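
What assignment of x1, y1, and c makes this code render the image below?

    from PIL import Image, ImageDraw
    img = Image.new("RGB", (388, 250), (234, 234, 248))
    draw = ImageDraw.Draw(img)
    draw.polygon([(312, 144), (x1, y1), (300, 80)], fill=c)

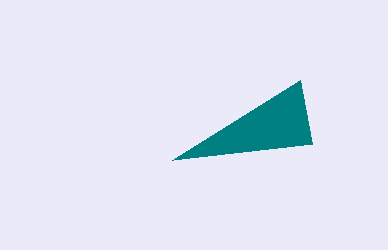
x1 = 172
y1 = 160
c = 'teal'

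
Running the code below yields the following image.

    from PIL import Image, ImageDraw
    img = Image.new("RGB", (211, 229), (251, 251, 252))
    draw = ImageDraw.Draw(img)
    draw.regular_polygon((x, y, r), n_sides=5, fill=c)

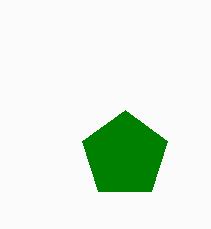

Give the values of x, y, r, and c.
x = 125; y = 155; r = 45; c = 'green'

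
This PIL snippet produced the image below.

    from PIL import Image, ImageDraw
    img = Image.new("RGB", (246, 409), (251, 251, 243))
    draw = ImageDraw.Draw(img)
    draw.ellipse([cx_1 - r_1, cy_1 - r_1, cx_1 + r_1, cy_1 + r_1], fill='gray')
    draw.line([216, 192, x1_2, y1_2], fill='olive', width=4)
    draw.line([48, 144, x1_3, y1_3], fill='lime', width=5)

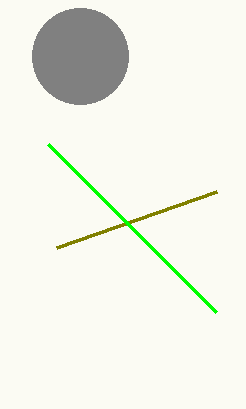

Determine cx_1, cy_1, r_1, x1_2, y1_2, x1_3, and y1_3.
cx_1 = 80, cy_1 = 56, r_1 = 48, x1_2 = 56, y1_2 = 248, x1_3 = 216, y1_3 = 312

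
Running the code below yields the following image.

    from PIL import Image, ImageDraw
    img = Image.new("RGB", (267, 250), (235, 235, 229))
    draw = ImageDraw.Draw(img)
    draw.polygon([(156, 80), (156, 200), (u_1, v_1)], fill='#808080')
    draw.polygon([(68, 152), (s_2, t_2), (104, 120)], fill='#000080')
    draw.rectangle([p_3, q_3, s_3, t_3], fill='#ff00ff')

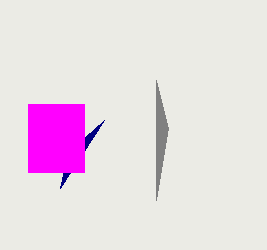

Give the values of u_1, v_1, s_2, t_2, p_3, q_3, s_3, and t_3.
u_1 = 168
v_1 = 128
s_2 = 60
t_2 = 188
p_3 = 28
q_3 = 104
s_3 = 84
t_3 = 172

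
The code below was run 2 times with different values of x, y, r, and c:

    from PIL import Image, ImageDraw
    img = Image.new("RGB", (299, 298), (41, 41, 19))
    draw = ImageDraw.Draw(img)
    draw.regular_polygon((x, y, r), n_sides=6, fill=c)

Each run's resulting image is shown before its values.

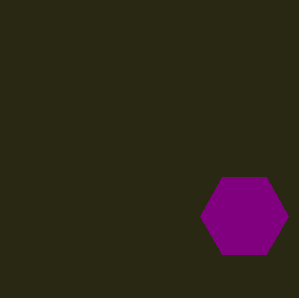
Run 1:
x = 244; y = 216; r = 44; c = 'purple'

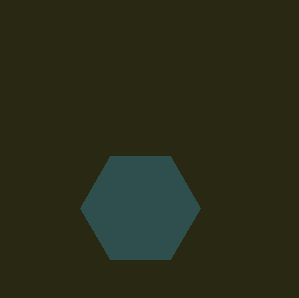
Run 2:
x = 140, y = 208, r = 60, c = 'darkslategray'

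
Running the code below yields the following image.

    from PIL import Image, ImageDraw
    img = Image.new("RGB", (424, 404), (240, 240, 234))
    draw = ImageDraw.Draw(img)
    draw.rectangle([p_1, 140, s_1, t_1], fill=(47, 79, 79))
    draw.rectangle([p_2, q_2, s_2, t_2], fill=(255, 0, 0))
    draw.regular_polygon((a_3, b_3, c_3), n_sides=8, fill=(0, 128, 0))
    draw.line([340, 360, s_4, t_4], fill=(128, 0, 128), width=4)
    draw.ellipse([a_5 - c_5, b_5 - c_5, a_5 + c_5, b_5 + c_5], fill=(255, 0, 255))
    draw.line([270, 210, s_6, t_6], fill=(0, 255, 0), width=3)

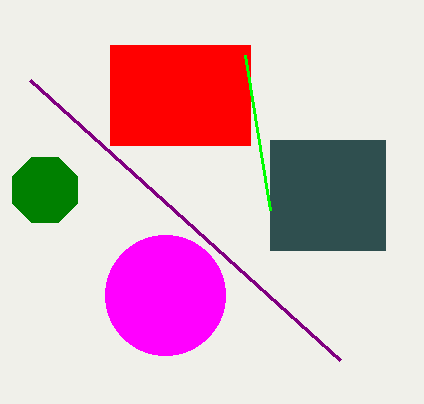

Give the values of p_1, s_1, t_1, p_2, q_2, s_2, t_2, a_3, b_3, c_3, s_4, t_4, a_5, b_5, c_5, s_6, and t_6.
p_1 = 270; s_1 = 385; t_1 = 250; p_2 = 110; q_2 = 45; s_2 = 250; t_2 = 145; a_3 = 45; b_3 = 190; c_3 = 35; s_4 = 30; t_4 = 80; a_5 = 165; b_5 = 295; c_5 = 60; s_6 = 245; t_6 = 55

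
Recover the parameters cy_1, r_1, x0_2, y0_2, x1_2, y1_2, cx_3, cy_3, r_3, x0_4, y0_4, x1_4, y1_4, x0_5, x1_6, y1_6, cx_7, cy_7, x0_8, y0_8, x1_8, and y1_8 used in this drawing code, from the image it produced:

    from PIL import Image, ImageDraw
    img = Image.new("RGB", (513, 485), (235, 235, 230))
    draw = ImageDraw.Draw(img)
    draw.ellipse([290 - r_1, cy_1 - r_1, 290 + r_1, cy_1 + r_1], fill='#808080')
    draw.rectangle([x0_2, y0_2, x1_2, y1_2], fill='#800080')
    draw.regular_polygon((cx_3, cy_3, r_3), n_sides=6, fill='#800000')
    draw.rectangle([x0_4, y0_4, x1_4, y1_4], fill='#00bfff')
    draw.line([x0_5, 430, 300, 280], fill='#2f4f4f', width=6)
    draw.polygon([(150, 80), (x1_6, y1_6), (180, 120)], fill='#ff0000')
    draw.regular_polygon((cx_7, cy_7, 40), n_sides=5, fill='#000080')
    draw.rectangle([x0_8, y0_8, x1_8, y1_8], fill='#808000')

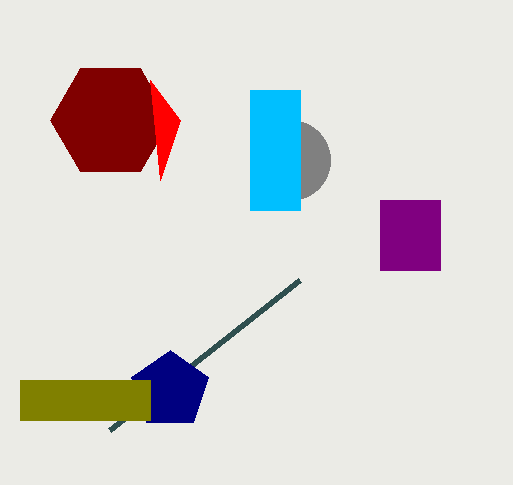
cy_1 = 160; r_1 = 40; x0_2 = 380; y0_2 = 200; x1_2 = 440; y1_2 = 270; cx_3 = 110; cy_3 = 120; r_3 = 60; x0_4 = 250; y0_4 = 90; x1_4 = 300; y1_4 = 210; x0_5 = 110; x1_6 = 160; y1_6 = 180; cx_7 = 170; cy_7 = 390; x0_8 = 20; y0_8 = 380; x1_8 = 150; y1_8 = 420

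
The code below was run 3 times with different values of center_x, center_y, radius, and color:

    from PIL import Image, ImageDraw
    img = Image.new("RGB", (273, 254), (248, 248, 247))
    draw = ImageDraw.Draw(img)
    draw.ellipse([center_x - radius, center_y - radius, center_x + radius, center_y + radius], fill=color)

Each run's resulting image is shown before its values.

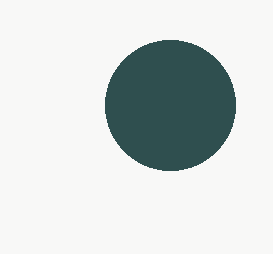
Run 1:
center_x = 170; center_y = 105; radius = 65; color = 'darkslategray'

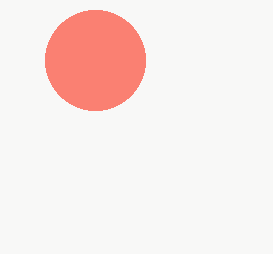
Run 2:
center_x = 95; center_y = 60; radius = 50; color = 'salmon'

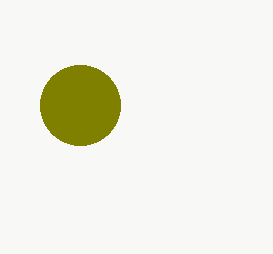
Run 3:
center_x = 80, center_y = 105, radius = 40, color = 'olive'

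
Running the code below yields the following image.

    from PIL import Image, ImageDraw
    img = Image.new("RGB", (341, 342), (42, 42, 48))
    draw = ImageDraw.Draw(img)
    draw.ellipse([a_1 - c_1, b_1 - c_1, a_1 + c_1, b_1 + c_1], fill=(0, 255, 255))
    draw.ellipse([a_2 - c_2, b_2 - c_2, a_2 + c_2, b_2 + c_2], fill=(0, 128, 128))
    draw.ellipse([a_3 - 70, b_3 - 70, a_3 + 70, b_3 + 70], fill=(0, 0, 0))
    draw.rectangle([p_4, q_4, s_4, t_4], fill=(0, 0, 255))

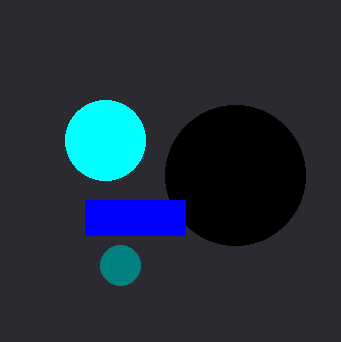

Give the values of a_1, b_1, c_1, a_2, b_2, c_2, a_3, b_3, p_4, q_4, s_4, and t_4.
a_1 = 105
b_1 = 140
c_1 = 40
a_2 = 120
b_2 = 265
c_2 = 20
a_3 = 235
b_3 = 175
p_4 = 85
q_4 = 200
s_4 = 185
t_4 = 235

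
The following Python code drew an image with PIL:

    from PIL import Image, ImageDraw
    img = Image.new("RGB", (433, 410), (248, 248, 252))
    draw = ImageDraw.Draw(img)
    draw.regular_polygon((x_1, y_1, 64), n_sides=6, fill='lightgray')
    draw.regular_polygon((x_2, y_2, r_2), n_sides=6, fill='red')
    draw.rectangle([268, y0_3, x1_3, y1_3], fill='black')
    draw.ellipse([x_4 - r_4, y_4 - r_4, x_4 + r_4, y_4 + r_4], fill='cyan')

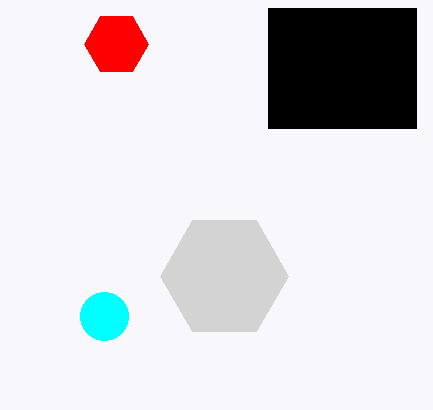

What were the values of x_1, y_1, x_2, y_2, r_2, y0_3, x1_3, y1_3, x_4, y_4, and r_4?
x_1 = 224; y_1 = 276; x_2 = 116; y_2 = 44; r_2 = 32; y0_3 = 8; x1_3 = 416; y1_3 = 128; x_4 = 104; y_4 = 316; r_4 = 24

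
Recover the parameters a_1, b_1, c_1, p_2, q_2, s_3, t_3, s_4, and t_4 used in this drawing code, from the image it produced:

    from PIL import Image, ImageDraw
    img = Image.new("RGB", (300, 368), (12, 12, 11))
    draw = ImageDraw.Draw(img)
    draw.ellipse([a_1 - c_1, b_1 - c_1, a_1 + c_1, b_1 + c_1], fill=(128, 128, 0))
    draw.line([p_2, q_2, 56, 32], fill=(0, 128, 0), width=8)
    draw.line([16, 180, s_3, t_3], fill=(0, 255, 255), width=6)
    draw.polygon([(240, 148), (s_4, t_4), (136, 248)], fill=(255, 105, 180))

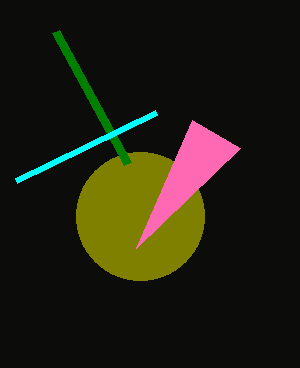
a_1 = 140, b_1 = 216, c_1 = 64, p_2 = 128, q_2 = 164, s_3 = 156, t_3 = 112, s_4 = 192, t_4 = 120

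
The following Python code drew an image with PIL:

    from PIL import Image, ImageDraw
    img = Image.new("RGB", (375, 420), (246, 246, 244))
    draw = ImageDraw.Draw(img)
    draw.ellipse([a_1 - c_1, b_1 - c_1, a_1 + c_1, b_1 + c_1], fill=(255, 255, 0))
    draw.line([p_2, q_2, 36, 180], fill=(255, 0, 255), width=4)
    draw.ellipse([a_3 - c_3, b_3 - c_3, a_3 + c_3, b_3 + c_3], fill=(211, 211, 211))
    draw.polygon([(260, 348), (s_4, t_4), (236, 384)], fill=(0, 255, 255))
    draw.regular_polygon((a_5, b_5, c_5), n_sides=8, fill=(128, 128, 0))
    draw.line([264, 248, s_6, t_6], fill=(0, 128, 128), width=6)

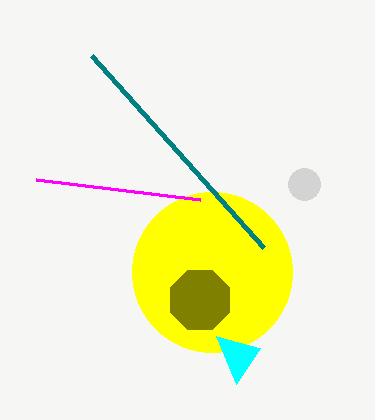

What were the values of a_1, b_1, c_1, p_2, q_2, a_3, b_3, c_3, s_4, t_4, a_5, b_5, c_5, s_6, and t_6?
a_1 = 212, b_1 = 272, c_1 = 80, p_2 = 200, q_2 = 200, a_3 = 304, b_3 = 184, c_3 = 16, s_4 = 216, t_4 = 336, a_5 = 200, b_5 = 300, c_5 = 32, s_6 = 92, t_6 = 56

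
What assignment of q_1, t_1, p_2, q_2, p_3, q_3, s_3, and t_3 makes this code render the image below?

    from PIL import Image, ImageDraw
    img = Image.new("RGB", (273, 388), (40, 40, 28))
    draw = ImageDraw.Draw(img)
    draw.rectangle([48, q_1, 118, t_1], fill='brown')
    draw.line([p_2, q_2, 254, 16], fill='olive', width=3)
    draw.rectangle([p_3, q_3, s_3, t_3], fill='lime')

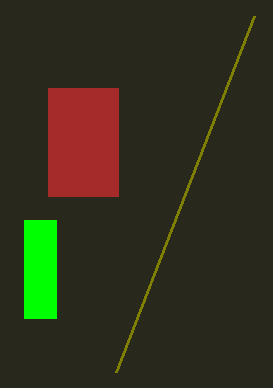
q_1 = 88
t_1 = 196
p_2 = 116
q_2 = 372
p_3 = 24
q_3 = 220
s_3 = 56
t_3 = 318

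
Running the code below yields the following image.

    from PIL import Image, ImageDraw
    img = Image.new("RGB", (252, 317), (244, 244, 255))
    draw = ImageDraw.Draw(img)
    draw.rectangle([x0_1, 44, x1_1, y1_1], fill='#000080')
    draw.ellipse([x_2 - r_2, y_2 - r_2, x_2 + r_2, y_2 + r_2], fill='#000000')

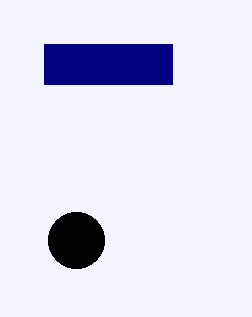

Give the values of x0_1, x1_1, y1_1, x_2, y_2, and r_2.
x0_1 = 44; x1_1 = 172; y1_1 = 84; x_2 = 76; y_2 = 240; r_2 = 28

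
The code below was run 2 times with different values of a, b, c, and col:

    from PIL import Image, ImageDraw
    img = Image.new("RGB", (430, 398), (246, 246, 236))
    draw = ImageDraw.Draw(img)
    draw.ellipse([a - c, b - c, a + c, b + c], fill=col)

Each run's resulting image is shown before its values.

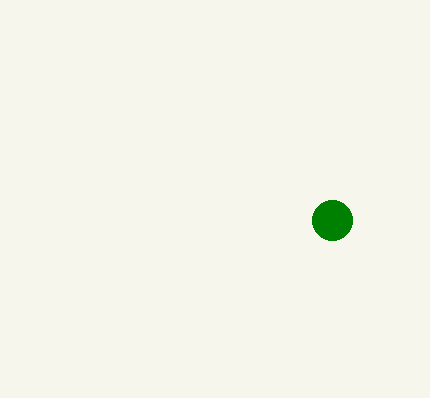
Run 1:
a = 332, b = 220, c = 20, col = 'green'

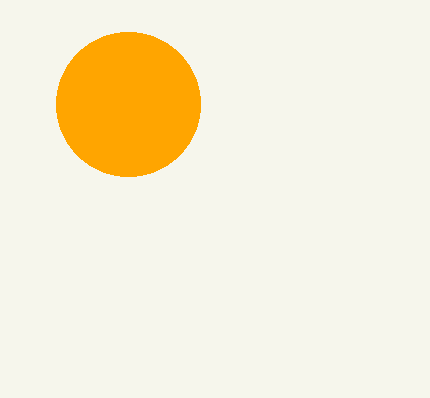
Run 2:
a = 128
b = 104
c = 72
col = 'orange'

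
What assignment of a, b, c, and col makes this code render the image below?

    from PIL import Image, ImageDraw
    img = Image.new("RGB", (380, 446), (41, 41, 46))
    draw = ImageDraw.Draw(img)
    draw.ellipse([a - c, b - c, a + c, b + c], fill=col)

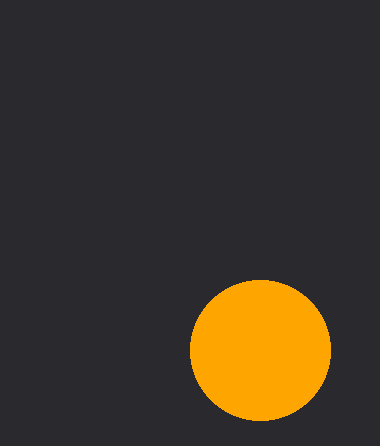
a = 260, b = 350, c = 70, col = 'orange'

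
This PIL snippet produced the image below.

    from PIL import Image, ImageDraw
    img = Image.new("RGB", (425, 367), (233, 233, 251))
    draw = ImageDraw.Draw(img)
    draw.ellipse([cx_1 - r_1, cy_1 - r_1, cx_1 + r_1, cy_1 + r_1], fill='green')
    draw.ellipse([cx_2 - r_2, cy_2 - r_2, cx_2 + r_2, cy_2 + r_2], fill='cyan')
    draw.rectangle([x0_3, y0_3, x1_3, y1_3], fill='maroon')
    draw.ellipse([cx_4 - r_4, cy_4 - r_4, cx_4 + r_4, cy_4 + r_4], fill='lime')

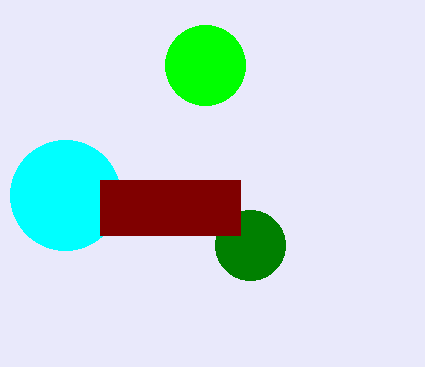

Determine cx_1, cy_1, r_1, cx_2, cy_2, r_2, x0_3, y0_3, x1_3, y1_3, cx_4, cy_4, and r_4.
cx_1 = 250
cy_1 = 245
r_1 = 35
cx_2 = 65
cy_2 = 195
r_2 = 55
x0_3 = 100
y0_3 = 180
x1_3 = 240
y1_3 = 235
cx_4 = 205
cy_4 = 65
r_4 = 40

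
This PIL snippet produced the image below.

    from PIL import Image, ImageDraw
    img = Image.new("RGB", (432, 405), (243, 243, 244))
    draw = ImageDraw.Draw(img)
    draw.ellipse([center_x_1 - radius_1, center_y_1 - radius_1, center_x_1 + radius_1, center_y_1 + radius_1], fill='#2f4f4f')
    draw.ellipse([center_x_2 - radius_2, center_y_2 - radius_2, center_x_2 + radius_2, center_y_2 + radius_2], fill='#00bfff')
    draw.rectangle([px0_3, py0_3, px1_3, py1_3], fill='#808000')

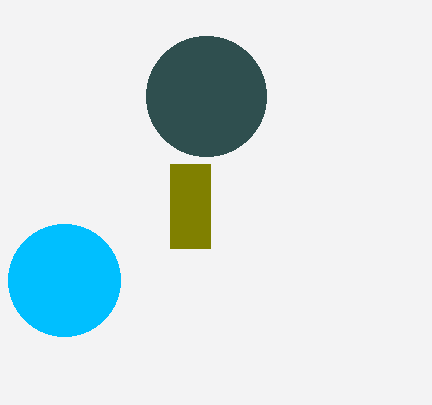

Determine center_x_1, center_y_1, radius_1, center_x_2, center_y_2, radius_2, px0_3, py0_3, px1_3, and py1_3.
center_x_1 = 206; center_y_1 = 96; radius_1 = 60; center_x_2 = 64; center_y_2 = 280; radius_2 = 56; px0_3 = 170; py0_3 = 164; px1_3 = 210; py1_3 = 248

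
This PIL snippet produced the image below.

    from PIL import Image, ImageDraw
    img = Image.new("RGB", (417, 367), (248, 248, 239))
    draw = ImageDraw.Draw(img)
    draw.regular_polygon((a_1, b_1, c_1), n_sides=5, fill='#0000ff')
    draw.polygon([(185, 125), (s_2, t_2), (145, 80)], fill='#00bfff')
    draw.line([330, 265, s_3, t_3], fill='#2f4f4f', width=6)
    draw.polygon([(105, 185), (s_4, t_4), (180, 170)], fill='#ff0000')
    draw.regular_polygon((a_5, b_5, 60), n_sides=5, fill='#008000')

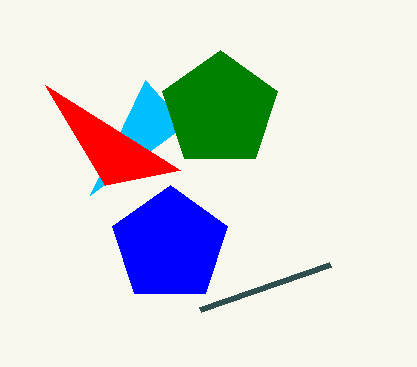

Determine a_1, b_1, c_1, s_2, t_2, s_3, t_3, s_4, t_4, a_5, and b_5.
a_1 = 170
b_1 = 245
c_1 = 60
s_2 = 90
t_2 = 195
s_3 = 200
t_3 = 310
s_4 = 45
t_4 = 85
a_5 = 220
b_5 = 110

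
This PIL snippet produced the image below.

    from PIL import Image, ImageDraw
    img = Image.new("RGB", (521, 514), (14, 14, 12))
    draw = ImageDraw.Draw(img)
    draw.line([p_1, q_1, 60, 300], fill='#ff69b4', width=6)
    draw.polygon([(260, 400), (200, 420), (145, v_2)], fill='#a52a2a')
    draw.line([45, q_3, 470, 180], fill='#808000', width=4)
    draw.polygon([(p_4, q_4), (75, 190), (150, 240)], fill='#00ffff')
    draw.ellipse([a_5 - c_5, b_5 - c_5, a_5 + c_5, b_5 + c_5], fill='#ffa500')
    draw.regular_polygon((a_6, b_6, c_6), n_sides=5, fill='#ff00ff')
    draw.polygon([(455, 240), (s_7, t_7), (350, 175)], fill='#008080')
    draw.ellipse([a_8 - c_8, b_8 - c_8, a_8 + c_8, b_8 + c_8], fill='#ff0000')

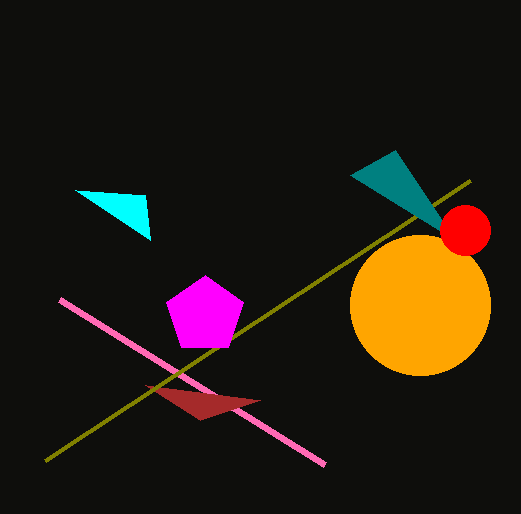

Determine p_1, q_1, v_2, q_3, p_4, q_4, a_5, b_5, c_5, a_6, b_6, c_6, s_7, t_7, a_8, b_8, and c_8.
p_1 = 325
q_1 = 465
v_2 = 385
q_3 = 460
p_4 = 145
q_4 = 195
a_5 = 420
b_5 = 305
c_5 = 70
a_6 = 205
b_6 = 315
c_6 = 40
s_7 = 395
t_7 = 150
a_8 = 465
b_8 = 230
c_8 = 25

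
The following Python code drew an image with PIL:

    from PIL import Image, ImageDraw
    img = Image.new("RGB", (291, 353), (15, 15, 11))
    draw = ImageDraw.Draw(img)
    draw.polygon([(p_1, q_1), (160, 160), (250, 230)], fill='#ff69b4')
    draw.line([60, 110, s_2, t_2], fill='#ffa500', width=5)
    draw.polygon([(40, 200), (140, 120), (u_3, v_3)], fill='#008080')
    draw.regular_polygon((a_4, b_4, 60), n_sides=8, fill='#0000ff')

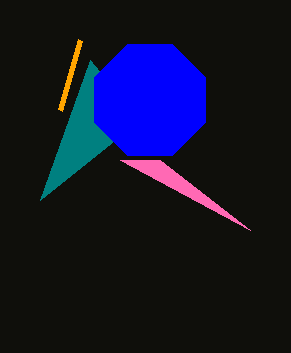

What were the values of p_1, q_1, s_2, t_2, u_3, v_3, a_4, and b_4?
p_1 = 120
q_1 = 160
s_2 = 80
t_2 = 40
u_3 = 90
v_3 = 60
a_4 = 150
b_4 = 100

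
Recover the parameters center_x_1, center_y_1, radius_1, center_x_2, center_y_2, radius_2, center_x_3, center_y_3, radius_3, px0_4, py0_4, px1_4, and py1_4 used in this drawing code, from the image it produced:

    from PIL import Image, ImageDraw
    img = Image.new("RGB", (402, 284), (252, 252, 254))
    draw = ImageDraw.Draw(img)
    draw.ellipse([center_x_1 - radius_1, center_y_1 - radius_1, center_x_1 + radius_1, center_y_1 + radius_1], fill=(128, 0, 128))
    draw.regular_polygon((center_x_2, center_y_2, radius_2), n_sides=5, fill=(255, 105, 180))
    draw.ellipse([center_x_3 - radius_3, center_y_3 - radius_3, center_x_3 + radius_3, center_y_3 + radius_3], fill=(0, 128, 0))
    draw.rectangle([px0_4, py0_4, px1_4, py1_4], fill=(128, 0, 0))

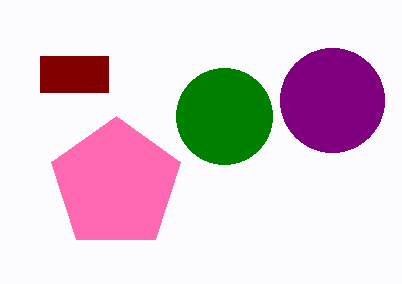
center_x_1 = 332; center_y_1 = 100; radius_1 = 52; center_x_2 = 116; center_y_2 = 184; radius_2 = 68; center_x_3 = 224; center_y_3 = 116; radius_3 = 48; px0_4 = 40; py0_4 = 56; px1_4 = 108; py1_4 = 92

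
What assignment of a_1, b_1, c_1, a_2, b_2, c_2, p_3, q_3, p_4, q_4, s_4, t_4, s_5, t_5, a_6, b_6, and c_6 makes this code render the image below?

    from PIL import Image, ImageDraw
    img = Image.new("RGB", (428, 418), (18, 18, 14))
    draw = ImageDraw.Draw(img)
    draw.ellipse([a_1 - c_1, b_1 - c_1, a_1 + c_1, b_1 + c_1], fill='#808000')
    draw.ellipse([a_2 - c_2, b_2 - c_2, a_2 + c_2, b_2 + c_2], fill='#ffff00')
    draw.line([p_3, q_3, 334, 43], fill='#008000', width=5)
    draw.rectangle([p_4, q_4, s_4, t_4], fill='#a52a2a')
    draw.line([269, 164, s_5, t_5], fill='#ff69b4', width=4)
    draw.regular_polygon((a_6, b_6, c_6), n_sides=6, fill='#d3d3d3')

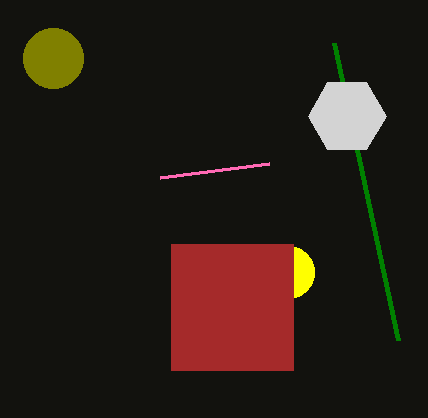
a_1 = 53
b_1 = 58
c_1 = 30
a_2 = 288
b_2 = 272
c_2 = 26
p_3 = 398
q_3 = 340
p_4 = 171
q_4 = 244
s_4 = 293
t_4 = 370
s_5 = 160
t_5 = 178
a_6 = 347
b_6 = 116
c_6 = 39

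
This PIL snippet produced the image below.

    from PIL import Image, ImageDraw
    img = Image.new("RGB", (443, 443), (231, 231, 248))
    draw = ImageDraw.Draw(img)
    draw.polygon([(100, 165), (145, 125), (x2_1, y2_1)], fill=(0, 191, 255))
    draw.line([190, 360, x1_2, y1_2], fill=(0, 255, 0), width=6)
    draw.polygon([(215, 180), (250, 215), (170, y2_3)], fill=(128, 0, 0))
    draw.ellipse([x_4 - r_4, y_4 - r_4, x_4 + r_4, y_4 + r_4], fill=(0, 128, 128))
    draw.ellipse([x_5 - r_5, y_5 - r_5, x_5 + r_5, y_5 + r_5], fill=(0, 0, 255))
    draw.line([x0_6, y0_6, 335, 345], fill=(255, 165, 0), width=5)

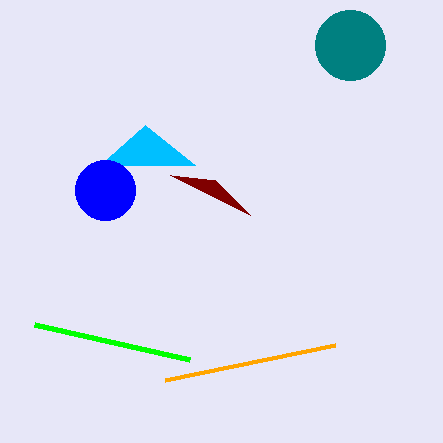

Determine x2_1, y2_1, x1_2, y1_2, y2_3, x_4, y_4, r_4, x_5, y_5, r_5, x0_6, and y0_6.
x2_1 = 195; y2_1 = 165; x1_2 = 35; y1_2 = 325; y2_3 = 175; x_4 = 350; y_4 = 45; r_4 = 35; x_5 = 105; y_5 = 190; r_5 = 30; x0_6 = 165; y0_6 = 380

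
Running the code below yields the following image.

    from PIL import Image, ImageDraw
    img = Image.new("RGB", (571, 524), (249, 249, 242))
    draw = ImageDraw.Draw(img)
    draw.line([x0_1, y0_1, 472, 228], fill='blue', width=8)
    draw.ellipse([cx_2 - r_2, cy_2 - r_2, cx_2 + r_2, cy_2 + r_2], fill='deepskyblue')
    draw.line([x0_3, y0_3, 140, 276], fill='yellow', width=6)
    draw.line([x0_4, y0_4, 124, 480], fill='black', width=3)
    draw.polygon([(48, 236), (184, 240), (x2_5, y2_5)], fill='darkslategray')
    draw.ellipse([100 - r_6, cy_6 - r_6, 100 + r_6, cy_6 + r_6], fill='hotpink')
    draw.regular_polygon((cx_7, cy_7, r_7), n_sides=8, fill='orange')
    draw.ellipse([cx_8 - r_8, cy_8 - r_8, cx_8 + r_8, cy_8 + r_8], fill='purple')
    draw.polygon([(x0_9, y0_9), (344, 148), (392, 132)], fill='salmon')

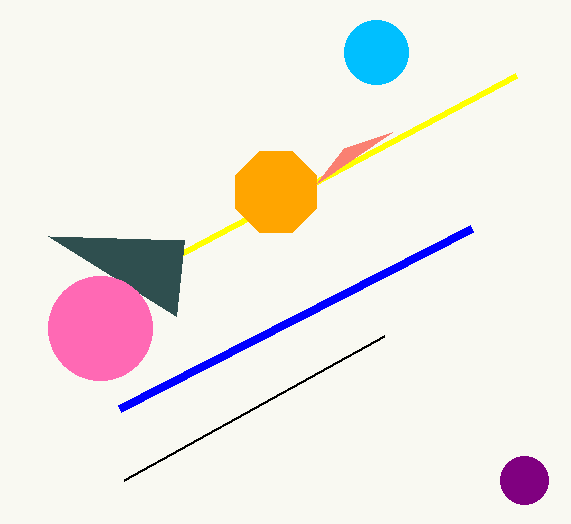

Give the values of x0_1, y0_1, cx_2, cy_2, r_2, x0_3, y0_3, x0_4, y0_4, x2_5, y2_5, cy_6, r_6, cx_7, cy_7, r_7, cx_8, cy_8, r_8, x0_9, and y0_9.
x0_1 = 120; y0_1 = 408; cx_2 = 376; cy_2 = 52; r_2 = 32; x0_3 = 516; y0_3 = 76; x0_4 = 384; y0_4 = 336; x2_5 = 176; y2_5 = 316; cy_6 = 328; r_6 = 52; cx_7 = 276; cy_7 = 192; r_7 = 44; cx_8 = 524; cy_8 = 480; r_8 = 24; x0_9 = 316; y0_9 = 184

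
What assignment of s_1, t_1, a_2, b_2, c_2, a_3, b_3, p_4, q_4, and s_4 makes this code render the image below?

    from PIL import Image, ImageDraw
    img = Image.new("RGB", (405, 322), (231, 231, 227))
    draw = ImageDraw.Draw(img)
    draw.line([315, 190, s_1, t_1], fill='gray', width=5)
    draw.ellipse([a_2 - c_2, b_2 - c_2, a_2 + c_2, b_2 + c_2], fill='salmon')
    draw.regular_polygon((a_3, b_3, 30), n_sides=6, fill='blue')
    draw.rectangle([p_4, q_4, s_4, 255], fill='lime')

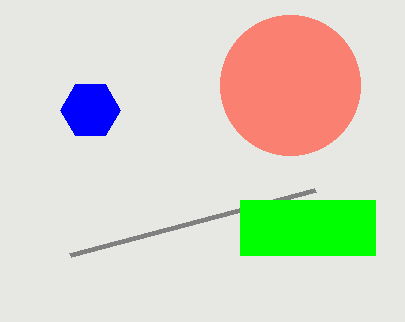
s_1 = 70
t_1 = 255
a_2 = 290
b_2 = 85
c_2 = 70
a_3 = 90
b_3 = 110
p_4 = 240
q_4 = 200
s_4 = 375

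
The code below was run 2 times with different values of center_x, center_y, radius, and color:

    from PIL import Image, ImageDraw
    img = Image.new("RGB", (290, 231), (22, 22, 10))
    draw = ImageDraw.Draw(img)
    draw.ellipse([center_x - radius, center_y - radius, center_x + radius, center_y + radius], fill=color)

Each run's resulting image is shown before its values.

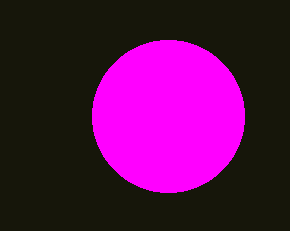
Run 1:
center_x = 168; center_y = 116; radius = 76; color = 'magenta'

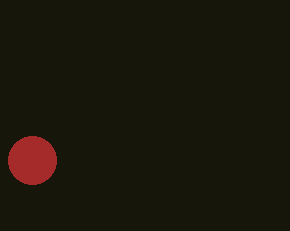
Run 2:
center_x = 32
center_y = 160
radius = 24
color = 'brown'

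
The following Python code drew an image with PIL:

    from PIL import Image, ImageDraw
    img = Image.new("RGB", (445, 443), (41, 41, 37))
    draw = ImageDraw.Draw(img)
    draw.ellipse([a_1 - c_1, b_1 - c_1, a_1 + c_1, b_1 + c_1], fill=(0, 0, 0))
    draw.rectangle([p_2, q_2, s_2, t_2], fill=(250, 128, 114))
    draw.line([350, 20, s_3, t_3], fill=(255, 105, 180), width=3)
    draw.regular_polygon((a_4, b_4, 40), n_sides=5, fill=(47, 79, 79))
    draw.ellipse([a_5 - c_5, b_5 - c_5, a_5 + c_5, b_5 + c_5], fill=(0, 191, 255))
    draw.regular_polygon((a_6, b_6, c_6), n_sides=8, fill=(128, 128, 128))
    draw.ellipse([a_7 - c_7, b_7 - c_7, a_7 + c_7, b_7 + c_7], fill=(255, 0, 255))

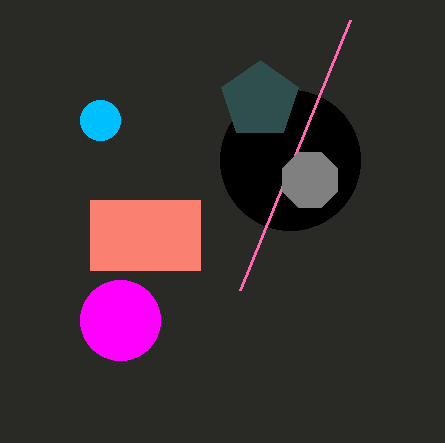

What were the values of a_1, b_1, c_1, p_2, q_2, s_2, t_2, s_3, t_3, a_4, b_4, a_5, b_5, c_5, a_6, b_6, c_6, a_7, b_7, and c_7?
a_1 = 290; b_1 = 160; c_1 = 70; p_2 = 90; q_2 = 200; s_2 = 200; t_2 = 270; s_3 = 240; t_3 = 290; a_4 = 260; b_4 = 100; a_5 = 100; b_5 = 120; c_5 = 20; a_6 = 310; b_6 = 180; c_6 = 30; a_7 = 120; b_7 = 320; c_7 = 40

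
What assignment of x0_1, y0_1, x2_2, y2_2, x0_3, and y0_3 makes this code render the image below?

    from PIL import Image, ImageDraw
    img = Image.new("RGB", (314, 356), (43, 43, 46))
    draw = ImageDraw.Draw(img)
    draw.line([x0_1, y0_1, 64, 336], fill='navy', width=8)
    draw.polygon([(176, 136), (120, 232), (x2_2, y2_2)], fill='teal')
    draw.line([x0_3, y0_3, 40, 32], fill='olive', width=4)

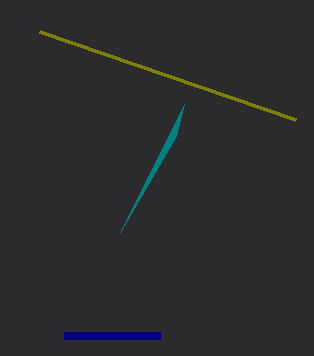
x0_1 = 160; y0_1 = 336; x2_2 = 184; y2_2 = 104; x0_3 = 296; y0_3 = 120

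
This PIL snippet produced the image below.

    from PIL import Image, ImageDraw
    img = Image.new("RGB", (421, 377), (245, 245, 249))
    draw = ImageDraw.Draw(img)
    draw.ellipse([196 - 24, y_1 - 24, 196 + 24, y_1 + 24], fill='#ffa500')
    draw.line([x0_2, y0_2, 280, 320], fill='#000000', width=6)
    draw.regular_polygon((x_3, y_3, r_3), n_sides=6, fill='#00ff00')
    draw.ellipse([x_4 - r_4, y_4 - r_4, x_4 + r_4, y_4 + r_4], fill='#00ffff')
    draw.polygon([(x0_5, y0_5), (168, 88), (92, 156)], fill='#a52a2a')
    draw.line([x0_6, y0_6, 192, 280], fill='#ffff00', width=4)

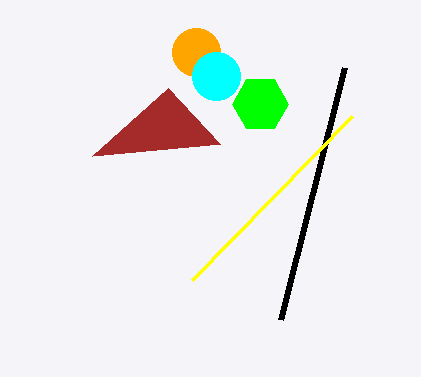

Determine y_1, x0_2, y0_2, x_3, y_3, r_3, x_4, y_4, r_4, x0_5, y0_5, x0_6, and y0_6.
y_1 = 52
x0_2 = 344
y0_2 = 68
x_3 = 260
y_3 = 104
r_3 = 28
x_4 = 216
y_4 = 76
r_4 = 24
x0_5 = 220
y0_5 = 144
x0_6 = 352
y0_6 = 116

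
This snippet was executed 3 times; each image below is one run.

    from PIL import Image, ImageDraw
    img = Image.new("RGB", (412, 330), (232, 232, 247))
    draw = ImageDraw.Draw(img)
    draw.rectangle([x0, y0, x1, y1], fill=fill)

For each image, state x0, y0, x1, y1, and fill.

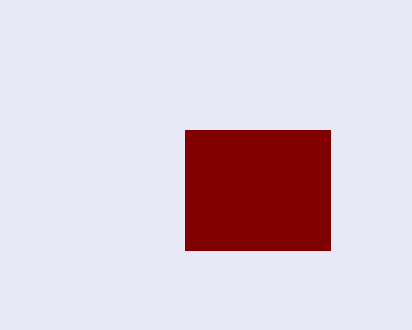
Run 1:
x0 = 185; y0 = 130; x1 = 330; y1 = 250; fill = 'maroon'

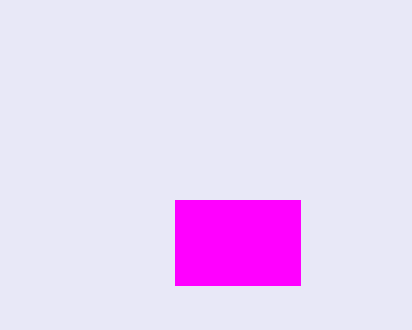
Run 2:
x0 = 175
y0 = 200
x1 = 300
y1 = 285
fill = 'magenta'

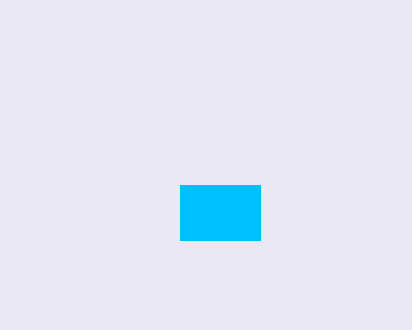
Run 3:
x0 = 180, y0 = 185, x1 = 260, y1 = 240, fill = 'deepskyblue'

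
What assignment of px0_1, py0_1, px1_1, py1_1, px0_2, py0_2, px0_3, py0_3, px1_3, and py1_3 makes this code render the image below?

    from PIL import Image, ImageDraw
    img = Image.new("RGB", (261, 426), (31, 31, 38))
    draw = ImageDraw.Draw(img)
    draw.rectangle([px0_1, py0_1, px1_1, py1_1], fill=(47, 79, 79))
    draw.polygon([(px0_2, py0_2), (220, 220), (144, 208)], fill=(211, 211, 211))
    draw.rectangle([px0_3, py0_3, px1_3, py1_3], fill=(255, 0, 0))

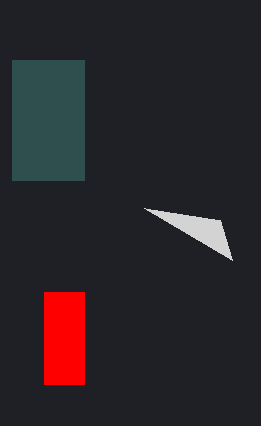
px0_1 = 12, py0_1 = 60, px1_1 = 84, py1_1 = 180, px0_2 = 232, py0_2 = 260, px0_3 = 44, py0_3 = 292, px1_3 = 84, py1_3 = 384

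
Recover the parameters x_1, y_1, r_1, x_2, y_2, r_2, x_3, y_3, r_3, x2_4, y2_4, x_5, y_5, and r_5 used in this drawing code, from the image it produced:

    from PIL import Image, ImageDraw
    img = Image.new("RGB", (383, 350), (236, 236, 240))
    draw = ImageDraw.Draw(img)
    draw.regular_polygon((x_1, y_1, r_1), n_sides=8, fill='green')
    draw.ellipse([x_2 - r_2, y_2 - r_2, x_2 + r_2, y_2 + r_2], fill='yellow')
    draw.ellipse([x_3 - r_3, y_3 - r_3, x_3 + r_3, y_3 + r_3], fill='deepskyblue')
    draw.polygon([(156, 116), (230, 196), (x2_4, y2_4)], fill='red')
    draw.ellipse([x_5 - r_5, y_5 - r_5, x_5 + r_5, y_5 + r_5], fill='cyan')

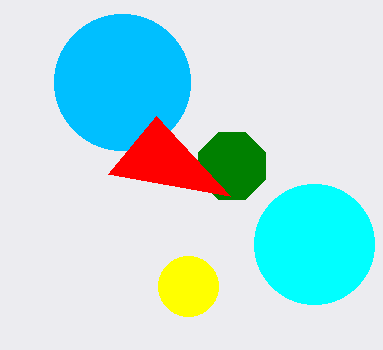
x_1 = 232
y_1 = 166
r_1 = 36
x_2 = 188
y_2 = 286
r_2 = 30
x_3 = 122
y_3 = 82
r_3 = 68
x2_4 = 108
y2_4 = 174
x_5 = 314
y_5 = 244
r_5 = 60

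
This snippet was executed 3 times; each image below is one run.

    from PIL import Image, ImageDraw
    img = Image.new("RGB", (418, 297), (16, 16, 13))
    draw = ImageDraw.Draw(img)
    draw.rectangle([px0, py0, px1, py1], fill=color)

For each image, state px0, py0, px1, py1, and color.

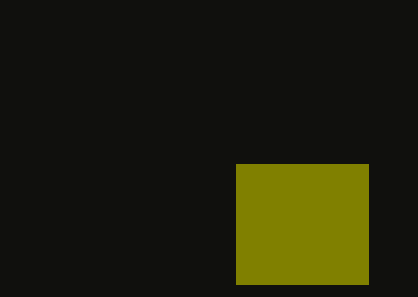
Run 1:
px0 = 236
py0 = 164
px1 = 368
py1 = 284
color = 'olive'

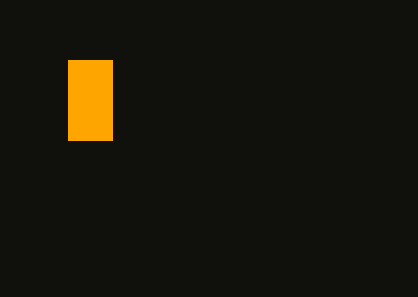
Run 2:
px0 = 68
py0 = 60
px1 = 112
py1 = 140
color = 'orange'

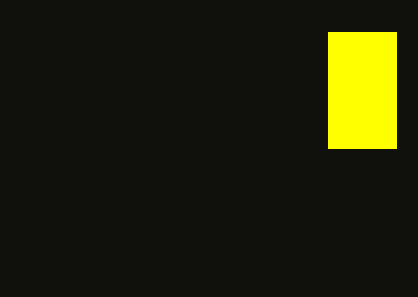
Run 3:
px0 = 328; py0 = 32; px1 = 396; py1 = 148; color = 'yellow'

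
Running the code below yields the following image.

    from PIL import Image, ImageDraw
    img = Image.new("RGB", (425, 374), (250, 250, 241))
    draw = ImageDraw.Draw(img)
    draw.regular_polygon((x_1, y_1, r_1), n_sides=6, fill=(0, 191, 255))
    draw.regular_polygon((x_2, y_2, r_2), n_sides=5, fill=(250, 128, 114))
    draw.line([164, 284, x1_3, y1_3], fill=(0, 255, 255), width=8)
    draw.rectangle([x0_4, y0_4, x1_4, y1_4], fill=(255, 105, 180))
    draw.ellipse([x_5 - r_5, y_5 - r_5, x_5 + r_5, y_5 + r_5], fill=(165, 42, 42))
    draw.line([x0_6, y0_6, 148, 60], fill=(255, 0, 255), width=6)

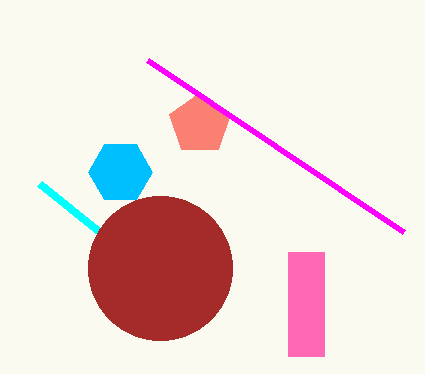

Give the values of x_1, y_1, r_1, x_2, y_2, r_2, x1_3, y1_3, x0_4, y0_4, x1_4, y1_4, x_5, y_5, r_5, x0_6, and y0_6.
x_1 = 120; y_1 = 172; r_1 = 32; x_2 = 200; y_2 = 124; r_2 = 32; x1_3 = 40; y1_3 = 184; x0_4 = 288; y0_4 = 252; x1_4 = 324; y1_4 = 356; x_5 = 160; y_5 = 268; r_5 = 72; x0_6 = 404; y0_6 = 232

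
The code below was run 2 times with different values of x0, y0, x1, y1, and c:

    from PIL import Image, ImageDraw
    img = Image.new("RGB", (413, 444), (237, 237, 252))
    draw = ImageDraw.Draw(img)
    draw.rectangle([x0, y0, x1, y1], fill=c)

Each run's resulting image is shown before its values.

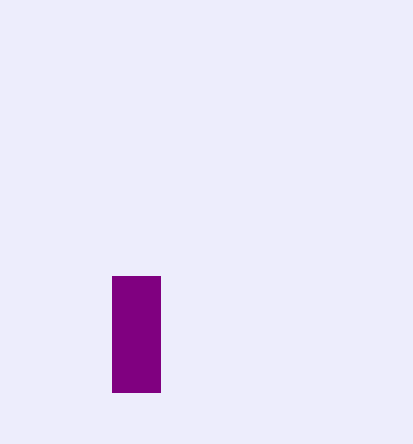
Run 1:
x0 = 112, y0 = 276, x1 = 160, y1 = 392, c = 'purple'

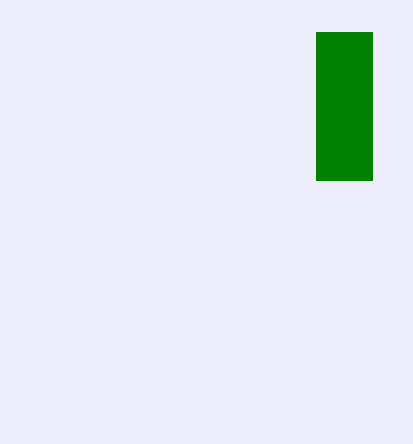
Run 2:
x0 = 316; y0 = 32; x1 = 372; y1 = 180; c = 'green'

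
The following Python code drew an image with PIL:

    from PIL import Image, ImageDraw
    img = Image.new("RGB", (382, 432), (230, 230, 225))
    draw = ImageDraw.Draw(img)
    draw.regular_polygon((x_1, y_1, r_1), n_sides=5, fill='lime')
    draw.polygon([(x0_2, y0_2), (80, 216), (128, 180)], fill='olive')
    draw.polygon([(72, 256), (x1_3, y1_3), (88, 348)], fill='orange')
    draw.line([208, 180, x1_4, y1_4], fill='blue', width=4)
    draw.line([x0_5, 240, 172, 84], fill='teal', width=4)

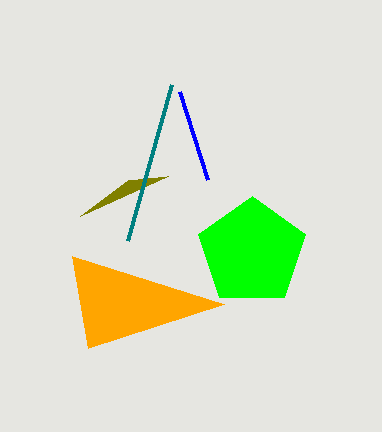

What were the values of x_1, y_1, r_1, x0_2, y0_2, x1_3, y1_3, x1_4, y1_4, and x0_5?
x_1 = 252; y_1 = 252; r_1 = 56; x0_2 = 168; y0_2 = 176; x1_3 = 224; y1_3 = 304; x1_4 = 180; y1_4 = 92; x0_5 = 128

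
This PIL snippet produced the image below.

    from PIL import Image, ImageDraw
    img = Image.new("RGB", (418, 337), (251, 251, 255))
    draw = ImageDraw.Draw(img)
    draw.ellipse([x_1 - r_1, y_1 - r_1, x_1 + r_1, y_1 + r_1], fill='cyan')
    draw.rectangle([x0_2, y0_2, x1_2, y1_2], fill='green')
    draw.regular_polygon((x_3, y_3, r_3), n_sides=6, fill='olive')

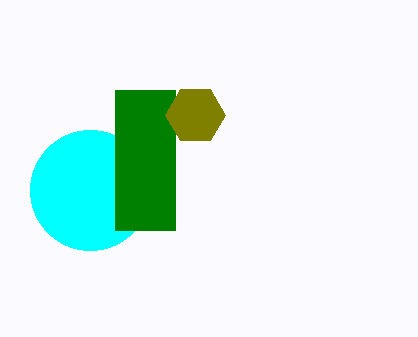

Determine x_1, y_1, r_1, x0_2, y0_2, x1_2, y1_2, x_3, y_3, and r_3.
x_1 = 90, y_1 = 190, r_1 = 60, x0_2 = 115, y0_2 = 90, x1_2 = 175, y1_2 = 230, x_3 = 195, y_3 = 115, r_3 = 30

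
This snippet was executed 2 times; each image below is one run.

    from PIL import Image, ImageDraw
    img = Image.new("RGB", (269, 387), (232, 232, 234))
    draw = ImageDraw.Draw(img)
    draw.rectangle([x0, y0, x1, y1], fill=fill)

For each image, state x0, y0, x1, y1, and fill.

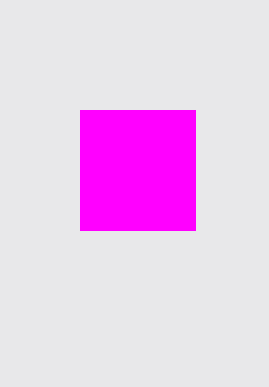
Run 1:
x0 = 80, y0 = 110, x1 = 195, y1 = 230, fill = 'magenta'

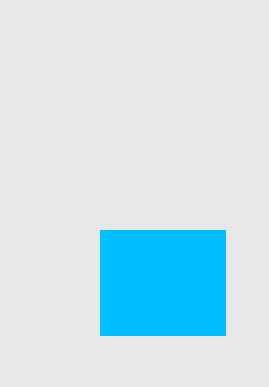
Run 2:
x0 = 100; y0 = 230; x1 = 225; y1 = 335; fill = 'deepskyblue'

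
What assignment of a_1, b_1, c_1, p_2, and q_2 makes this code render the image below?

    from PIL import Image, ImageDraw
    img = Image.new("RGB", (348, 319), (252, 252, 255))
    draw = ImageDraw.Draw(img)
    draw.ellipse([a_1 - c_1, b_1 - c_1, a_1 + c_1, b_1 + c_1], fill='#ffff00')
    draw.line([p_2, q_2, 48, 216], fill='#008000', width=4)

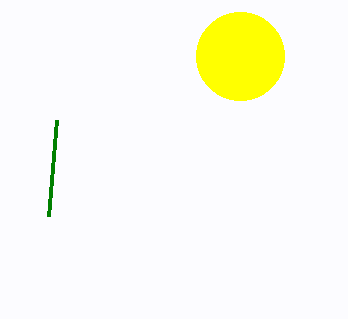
a_1 = 240
b_1 = 56
c_1 = 44
p_2 = 56
q_2 = 120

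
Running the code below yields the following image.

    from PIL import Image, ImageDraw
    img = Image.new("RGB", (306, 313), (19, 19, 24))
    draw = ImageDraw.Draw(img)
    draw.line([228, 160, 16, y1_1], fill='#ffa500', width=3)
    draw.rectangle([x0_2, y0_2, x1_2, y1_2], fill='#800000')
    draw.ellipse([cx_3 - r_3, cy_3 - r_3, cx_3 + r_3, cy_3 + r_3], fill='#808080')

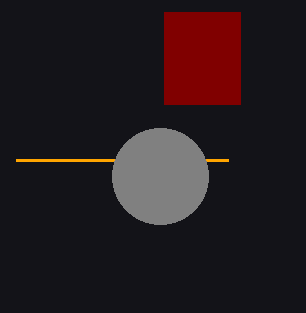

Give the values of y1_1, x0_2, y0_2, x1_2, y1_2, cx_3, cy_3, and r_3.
y1_1 = 160, x0_2 = 164, y0_2 = 12, x1_2 = 240, y1_2 = 104, cx_3 = 160, cy_3 = 176, r_3 = 48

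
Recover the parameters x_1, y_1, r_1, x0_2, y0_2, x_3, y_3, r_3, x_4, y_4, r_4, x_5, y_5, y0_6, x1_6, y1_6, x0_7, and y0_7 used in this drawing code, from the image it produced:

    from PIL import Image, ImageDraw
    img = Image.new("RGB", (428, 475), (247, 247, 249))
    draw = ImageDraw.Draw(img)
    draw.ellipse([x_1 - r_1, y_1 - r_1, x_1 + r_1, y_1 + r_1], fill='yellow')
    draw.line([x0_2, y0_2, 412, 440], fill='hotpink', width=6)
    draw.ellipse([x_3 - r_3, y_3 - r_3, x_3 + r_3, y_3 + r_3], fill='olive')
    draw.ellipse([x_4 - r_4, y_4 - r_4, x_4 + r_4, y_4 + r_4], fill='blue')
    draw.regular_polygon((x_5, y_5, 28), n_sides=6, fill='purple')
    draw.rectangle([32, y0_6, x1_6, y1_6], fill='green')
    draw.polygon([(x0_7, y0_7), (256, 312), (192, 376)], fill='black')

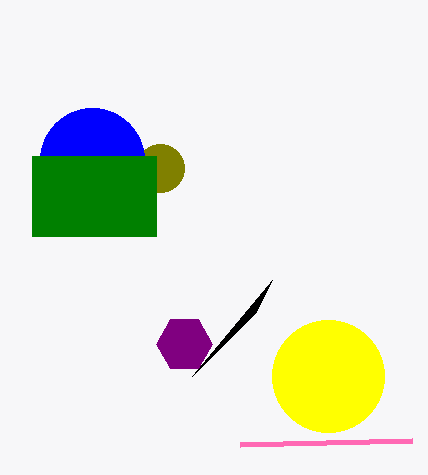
x_1 = 328; y_1 = 376; r_1 = 56; x0_2 = 240; y0_2 = 444; x_3 = 160; y_3 = 168; r_3 = 24; x_4 = 92; y_4 = 160; r_4 = 52; x_5 = 184; y_5 = 344; y0_6 = 156; x1_6 = 156; y1_6 = 236; x0_7 = 272; y0_7 = 280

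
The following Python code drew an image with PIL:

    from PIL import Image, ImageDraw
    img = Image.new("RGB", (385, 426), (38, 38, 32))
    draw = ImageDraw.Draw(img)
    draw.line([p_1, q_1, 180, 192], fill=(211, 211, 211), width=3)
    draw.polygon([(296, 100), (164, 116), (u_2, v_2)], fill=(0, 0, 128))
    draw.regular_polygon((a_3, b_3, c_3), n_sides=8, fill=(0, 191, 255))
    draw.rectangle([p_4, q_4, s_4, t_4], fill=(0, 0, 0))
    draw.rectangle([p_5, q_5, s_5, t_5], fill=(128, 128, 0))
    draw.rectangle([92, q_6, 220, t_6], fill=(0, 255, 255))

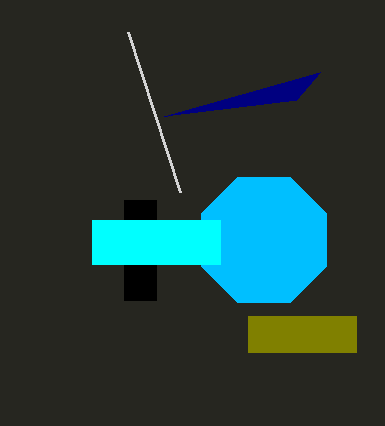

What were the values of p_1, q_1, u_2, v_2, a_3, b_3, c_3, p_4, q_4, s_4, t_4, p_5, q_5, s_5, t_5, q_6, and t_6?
p_1 = 128; q_1 = 32; u_2 = 320; v_2 = 72; a_3 = 264; b_3 = 240; c_3 = 68; p_4 = 124; q_4 = 200; s_4 = 156; t_4 = 300; p_5 = 248; q_5 = 316; s_5 = 356; t_5 = 352; q_6 = 220; t_6 = 264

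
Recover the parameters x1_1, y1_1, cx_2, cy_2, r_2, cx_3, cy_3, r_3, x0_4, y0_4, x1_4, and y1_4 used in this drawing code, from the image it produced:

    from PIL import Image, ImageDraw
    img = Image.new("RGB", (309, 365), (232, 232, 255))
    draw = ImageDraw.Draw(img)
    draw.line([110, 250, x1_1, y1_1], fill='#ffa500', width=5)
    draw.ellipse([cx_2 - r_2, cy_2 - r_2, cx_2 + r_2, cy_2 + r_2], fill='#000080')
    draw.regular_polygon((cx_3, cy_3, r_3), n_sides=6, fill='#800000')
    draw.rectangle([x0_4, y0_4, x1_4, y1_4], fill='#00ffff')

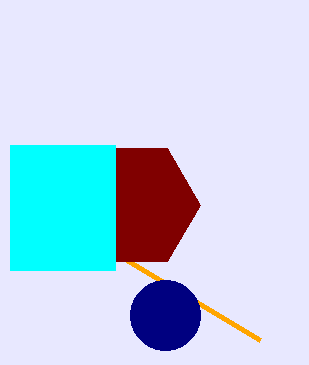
x1_1 = 260; y1_1 = 340; cx_2 = 165; cy_2 = 315; r_2 = 35; cx_3 = 135; cy_3 = 205; r_3 = 65; x0_4 = 10; y0_4 = 145; x1_4 = 115; y1_4 = 270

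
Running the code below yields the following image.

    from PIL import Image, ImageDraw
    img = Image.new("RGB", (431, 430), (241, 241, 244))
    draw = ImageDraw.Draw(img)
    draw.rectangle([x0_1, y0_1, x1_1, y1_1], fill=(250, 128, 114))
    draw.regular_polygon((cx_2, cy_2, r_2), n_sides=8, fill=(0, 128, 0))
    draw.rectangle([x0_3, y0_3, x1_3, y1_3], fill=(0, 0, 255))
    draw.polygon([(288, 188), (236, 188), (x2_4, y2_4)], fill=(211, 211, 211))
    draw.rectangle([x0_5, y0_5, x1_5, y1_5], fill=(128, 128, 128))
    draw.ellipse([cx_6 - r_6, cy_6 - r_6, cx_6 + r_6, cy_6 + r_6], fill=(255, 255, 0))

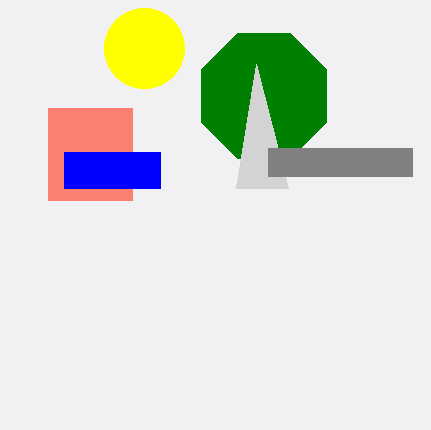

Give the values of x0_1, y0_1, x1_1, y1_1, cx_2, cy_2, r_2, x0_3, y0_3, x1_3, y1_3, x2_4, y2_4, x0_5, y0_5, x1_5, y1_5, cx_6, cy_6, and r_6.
x0_1 = 48, y0_1 = 108, x1_1 = 132, y1_1 = 200, cx_2 = 264, cy_2 = 96, r_2 = 68, x0_3 = 64, y0_3 = 152, x1_3 = 160, y1_3 = 188, x2_4 = 256, y2_4 = 64, x0_5 = 268, y0_5 = 148, x1_5 = 412, y1_5 = 176, cx_6 = 144, cy_6 = 48, r_6 = 40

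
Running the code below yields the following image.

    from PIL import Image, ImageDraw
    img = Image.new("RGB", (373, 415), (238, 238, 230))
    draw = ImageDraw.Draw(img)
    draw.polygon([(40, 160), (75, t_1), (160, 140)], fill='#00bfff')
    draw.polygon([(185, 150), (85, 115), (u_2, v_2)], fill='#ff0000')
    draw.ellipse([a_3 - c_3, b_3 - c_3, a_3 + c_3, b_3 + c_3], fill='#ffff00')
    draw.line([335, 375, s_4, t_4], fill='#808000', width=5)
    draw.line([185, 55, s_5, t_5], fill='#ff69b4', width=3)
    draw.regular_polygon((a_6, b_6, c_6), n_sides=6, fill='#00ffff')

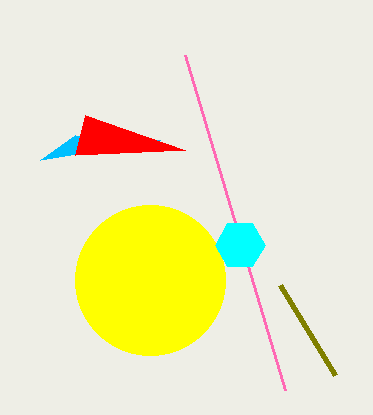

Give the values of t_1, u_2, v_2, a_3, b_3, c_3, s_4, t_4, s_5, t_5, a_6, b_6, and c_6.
t_1 = 135
u_2 = 75
v_2 = 155
a_3 = 150
b_3 = 280
c_3 = 75
s_4 = 280
t_4 = 285
s_5 = 285
t_5 = 390
a_6 = 240
b_6 = 245
c_6 = 25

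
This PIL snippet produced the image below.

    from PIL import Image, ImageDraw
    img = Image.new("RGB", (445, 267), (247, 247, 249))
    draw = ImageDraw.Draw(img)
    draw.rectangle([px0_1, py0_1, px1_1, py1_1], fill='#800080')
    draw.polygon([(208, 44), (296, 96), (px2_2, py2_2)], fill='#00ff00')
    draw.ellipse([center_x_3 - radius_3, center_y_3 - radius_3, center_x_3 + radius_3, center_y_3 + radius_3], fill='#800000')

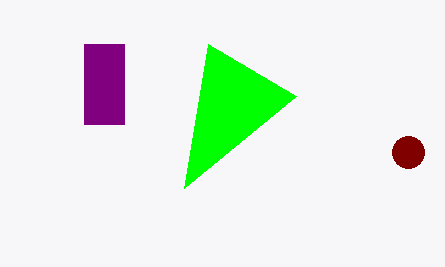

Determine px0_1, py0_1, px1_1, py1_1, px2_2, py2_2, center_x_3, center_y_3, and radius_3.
px0_1 = 84; py0_1 = 44; px1_1 = 124; py1_1 = 124; px2_2 = 184; py2_2 = 188; center_x_3 = 408; center_y_3 = 152; radius_3 = 16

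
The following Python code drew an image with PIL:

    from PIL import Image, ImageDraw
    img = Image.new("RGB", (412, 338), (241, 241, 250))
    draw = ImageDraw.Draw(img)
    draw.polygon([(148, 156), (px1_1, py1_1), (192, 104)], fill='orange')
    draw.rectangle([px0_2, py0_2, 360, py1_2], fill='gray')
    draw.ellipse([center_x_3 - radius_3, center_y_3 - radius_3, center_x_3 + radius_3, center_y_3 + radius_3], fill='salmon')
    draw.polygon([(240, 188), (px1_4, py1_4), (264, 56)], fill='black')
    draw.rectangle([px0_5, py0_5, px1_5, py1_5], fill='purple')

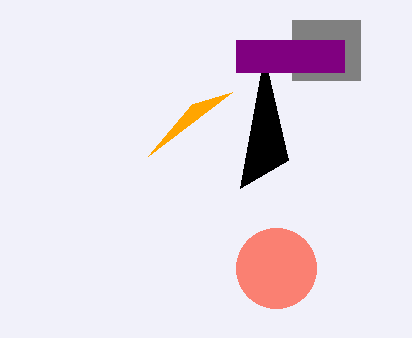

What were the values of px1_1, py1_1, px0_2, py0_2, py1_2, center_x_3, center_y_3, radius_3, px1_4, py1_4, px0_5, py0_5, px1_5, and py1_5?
px1_1 = 232, py1_1 = 92, px0_2 = 292, py0_2 = 20, py1_2 = 80, center_x_3 = 276, center_y_3 = 268, radius_3 = 40, px1_4 = 288, py1_4 = 160, px0_5 = 236, py0_5 = 40, px1_5 = 344, py1_5 = 72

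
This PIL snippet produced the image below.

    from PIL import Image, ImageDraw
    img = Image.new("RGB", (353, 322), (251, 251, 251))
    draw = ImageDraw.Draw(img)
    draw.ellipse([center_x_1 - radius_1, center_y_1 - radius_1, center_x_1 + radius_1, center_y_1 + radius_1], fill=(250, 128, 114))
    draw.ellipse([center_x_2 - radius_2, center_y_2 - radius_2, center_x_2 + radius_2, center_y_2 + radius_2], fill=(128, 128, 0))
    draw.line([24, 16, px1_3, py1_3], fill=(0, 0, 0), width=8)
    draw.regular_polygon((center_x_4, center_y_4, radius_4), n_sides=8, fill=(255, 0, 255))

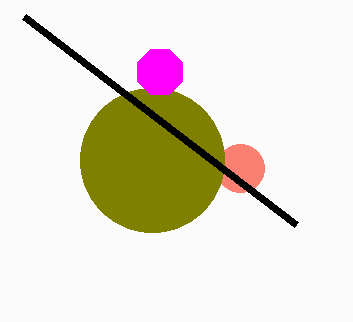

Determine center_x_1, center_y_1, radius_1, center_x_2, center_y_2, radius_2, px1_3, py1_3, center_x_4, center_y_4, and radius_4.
center_x_1 = 240
center_y_1 = 168
radius_1 = 24
center_x_2 = 152
center_y_2 = 160
radius_2 = 72
px1_3 = 296
py1_3 = 224
center_x_4 = 160
center_y_4 = 72
radius_4 = 24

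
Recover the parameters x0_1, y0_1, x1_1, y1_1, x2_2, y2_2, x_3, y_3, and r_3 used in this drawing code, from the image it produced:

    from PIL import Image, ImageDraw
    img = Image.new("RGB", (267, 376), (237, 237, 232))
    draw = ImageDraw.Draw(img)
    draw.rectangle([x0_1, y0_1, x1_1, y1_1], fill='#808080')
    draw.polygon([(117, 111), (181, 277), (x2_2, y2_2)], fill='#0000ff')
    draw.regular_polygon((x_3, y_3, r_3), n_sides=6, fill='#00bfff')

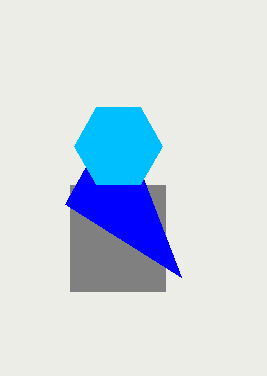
x0_1 = 70
y0_1 = 185
x1_1 = 165
y1_1 = 291
x2_2 = 65
y2_2 = 204
x_3 = 118
y_3 = 146
r_3 = 44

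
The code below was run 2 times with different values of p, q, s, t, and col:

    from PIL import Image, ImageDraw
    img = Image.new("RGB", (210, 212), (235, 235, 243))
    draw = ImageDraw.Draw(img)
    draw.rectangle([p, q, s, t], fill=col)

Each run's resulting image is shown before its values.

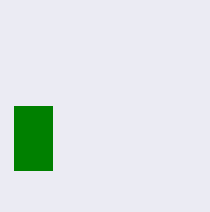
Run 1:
p = 14, q = 106, s = 52, t = 170, col = 'green'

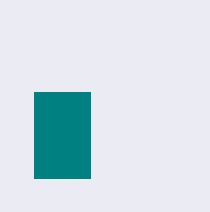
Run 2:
p = 34; q = 92; s = 90; t = 178; col = 'teal'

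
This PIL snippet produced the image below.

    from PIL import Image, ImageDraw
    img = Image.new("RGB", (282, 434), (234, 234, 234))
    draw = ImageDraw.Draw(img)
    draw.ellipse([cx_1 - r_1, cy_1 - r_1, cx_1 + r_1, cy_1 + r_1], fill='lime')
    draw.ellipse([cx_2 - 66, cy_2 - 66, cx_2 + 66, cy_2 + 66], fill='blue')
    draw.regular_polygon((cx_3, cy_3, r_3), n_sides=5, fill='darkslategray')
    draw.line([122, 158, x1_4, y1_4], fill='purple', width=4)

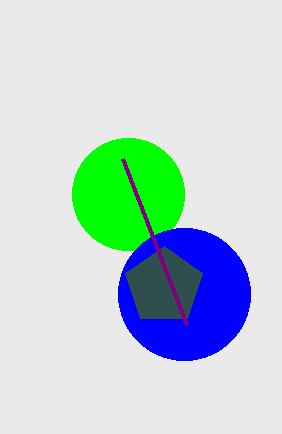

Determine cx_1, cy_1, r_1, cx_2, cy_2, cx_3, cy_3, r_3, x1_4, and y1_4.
cx_1 = 128, cy_1 = 194, r_1 = 56, cx_2 = 184, cy_2 = 294, cx_3 = 164, cy_3 = 286, r_3 = 40, x1_4 = 186, y1_4 = 324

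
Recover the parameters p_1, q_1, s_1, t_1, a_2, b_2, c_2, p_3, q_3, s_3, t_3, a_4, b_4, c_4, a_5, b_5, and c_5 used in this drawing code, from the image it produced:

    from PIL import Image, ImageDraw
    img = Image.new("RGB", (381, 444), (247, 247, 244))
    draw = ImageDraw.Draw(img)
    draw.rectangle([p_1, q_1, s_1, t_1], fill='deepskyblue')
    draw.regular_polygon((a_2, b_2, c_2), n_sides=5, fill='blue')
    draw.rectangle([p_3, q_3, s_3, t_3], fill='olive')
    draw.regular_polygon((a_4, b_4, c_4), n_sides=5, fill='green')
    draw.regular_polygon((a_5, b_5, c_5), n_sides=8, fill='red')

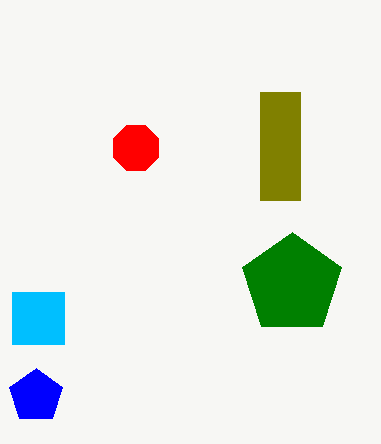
p_1 = 12, q_1 = 292, s_1 = 64, t_1 = 344, a_2 = 36, b_2 = 396, c_2 = 28, p_3 = 260, q_3 = 92, s_3 = 300, t_3 = 200, a_4 = 292, b_4 = 284, c_4 = 52, a_5 = 136, b_5 = 148, c_5 = 24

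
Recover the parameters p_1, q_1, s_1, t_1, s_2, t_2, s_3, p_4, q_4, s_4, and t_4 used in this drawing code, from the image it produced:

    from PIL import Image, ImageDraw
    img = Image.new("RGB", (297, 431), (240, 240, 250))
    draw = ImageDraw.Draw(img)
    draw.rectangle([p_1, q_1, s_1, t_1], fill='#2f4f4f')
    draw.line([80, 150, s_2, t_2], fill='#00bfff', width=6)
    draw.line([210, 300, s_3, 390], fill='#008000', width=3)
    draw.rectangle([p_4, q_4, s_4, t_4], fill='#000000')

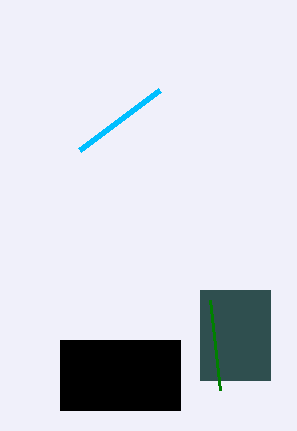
p_1 = 200, q_1 = 290, s_1 = 270, t_1 = 380, s_2 = 160, t_2 = 90, s_3 = 220, p_4 = 60, q_4 = 340, s_4 = 180, t_4 = 410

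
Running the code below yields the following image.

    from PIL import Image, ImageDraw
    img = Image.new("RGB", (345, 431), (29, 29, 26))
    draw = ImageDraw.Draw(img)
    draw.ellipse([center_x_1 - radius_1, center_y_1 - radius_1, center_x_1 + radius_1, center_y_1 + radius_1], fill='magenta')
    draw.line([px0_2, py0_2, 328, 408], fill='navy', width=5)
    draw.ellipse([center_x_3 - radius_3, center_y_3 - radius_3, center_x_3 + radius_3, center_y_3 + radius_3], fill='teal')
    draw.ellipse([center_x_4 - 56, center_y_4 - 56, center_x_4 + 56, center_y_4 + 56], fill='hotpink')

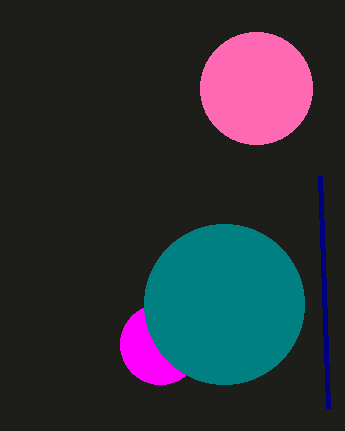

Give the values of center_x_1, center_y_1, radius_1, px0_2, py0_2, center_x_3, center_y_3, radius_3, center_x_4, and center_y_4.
center_x_1 = 160, center_y_1 = 344, radius_1 = 40, px0_2 = 320, py0_2 = 176, center_x_3 = 224, center_y_3 = 304, radius_3 = 80, center_x_4 = 256, center_y_4 = 88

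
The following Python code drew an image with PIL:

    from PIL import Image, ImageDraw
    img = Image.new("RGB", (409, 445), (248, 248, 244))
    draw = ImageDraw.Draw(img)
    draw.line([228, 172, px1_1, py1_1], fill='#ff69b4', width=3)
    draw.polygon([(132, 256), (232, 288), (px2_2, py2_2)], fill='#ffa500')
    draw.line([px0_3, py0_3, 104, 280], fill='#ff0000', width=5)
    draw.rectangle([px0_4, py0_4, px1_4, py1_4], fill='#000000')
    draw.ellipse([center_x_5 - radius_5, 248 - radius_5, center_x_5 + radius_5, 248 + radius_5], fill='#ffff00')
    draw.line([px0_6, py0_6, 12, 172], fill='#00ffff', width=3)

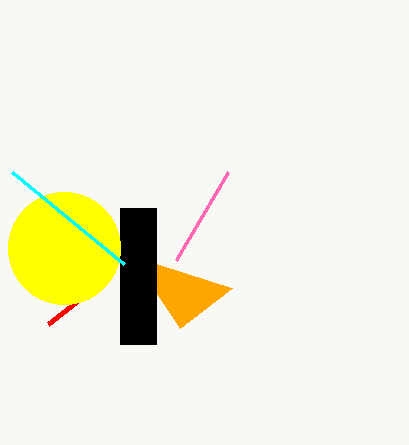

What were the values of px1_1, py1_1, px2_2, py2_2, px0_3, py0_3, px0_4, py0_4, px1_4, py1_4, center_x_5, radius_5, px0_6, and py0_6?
px1_1 = 176, py1_1 = 260, px2_2 = 180, py2_2 = 328, px0_3 = 48, py0_3 = 324, px0_4 = 120, py0_4 = 208, px1_4 = 156, py1_4 = 344, center_x_5 = 64, radius_5 = 56, px0_6 = 124, py0_6 = 264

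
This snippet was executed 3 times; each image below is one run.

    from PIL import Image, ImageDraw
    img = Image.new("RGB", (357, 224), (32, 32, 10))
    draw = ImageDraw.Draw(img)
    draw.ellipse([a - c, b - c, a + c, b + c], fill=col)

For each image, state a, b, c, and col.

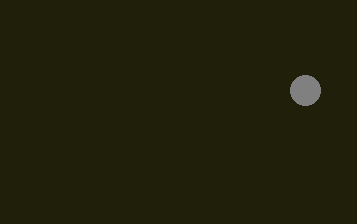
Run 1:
a = 305, b = 90, c = 15, col = 'gray'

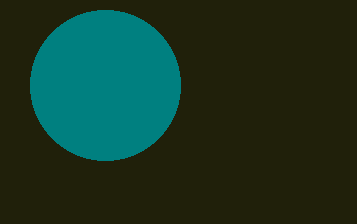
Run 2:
a = 105, b = 85, c = 75, col = 'teal'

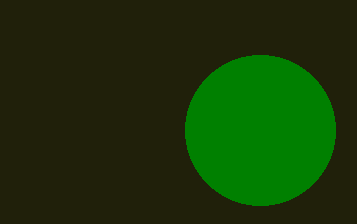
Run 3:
a = 260
b = 130
c = 75
col = 'green'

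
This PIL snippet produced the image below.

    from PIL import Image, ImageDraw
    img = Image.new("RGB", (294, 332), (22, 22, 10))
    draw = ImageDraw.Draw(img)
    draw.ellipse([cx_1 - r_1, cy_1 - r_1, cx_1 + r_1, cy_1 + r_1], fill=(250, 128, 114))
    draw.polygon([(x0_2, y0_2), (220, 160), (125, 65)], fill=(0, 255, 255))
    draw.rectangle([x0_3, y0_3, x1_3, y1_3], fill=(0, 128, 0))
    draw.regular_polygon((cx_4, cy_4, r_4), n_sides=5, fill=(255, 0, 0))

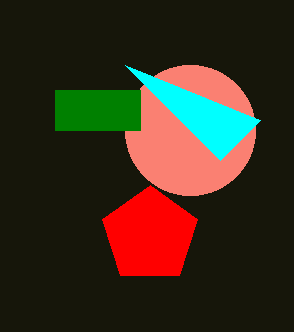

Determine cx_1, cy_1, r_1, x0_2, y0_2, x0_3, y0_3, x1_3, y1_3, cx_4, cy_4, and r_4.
cx_1 = 190
cy_1 = 130
r_1 = 65
x0_2 = 260
y0_2 = 120
x0_3 = 55
y0_3 = 90
x1_3 = 140
y1_3 = 130
cx_4 = 150
cy_4 = 235
r_4 = 50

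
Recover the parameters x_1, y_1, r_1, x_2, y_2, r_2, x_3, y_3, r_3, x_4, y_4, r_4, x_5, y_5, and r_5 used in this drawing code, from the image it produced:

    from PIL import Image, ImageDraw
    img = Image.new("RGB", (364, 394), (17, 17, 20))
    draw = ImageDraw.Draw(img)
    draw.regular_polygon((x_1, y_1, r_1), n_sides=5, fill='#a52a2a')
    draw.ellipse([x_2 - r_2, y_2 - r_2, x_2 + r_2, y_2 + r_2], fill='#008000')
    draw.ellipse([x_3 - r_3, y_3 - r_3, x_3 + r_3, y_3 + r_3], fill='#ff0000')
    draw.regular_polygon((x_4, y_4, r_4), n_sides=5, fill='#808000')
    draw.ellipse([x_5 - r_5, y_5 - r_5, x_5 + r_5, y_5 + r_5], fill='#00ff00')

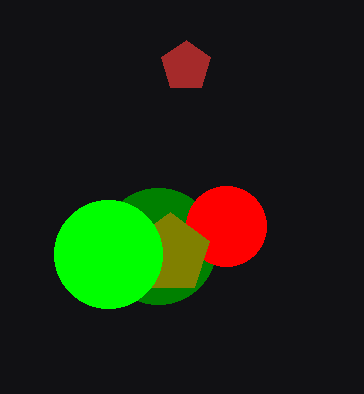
x_1 = 186; y_1 = 66; r_1 = 26; x_2 = 158; y_2 = 246; r_2 = 58; x_3 = 226; y_3 = 226; r_3 = 40; x_4 = 170; y_4 = 254; r_4 = 42; x_5 = 108; y_5 = 254; r_5 = 54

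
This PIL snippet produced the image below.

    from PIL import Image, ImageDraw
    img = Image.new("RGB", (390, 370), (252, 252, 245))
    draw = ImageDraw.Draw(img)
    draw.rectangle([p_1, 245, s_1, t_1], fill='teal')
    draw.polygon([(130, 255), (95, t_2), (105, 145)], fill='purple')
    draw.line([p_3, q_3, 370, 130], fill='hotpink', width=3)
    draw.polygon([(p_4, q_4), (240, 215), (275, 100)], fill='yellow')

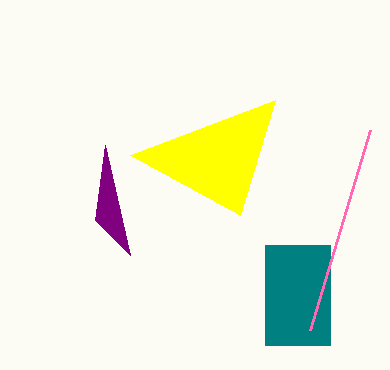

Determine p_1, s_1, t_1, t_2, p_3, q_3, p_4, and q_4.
p_1 = 265
s_1 = 330
t_1 = 345
t_2 = 220
p_3 = 310
q_3 = 330
p_4 = 130
q_4 = 155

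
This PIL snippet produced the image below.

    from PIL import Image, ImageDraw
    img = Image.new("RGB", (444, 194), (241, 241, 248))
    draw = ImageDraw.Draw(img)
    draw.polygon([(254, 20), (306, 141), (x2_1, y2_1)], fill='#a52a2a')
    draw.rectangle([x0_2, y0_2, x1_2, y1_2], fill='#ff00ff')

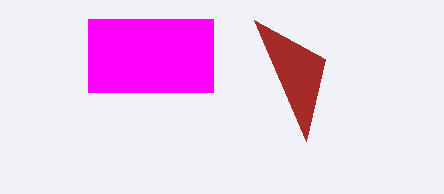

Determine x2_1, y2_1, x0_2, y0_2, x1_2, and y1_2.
x2_1 = 325, y2_1 = 59, x0_2 = 88, y0_2 = 19, x1_2 = 213, y1_2 = 92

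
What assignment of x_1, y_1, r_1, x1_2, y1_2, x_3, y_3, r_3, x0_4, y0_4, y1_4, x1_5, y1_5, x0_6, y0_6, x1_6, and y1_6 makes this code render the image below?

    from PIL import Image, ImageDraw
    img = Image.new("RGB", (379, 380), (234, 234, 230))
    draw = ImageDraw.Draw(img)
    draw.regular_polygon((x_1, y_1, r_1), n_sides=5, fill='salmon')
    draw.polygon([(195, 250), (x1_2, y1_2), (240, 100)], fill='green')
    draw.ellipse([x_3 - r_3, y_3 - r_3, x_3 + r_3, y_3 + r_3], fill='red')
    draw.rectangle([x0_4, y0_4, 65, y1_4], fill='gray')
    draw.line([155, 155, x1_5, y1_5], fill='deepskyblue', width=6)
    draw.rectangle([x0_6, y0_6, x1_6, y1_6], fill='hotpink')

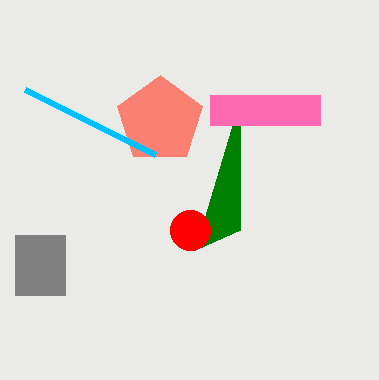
x_1 = 160, y_1 = 120, r_1 = 45, x1_2 = 240, y1_2 = 230, x_3 = 190, y_3 = 230, r_3 = 20, x0_4 = 15, y0_4 = 235, y1_4 = 295, x1_5 = 25, y1_5 = 90, x0_6 = 210, y0_6 = 95, x1_6 = 320, y1_6 = 125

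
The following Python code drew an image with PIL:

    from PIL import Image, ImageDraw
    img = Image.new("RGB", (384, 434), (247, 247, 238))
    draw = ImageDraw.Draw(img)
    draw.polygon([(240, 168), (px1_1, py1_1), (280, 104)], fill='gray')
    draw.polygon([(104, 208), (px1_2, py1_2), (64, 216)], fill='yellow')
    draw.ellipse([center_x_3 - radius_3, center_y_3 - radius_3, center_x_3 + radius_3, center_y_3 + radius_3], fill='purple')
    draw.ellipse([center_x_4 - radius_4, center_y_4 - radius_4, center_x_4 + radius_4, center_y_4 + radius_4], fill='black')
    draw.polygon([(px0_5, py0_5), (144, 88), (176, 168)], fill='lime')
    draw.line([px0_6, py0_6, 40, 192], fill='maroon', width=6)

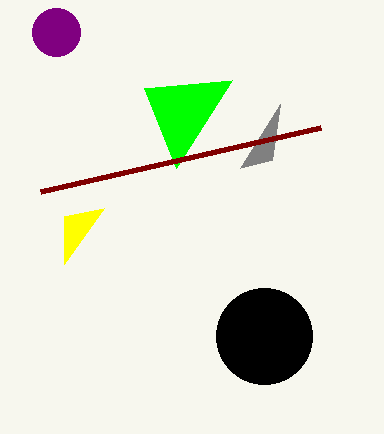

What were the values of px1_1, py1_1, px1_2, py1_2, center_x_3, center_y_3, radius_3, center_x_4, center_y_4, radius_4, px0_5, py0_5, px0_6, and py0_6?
px1_1 = 272, py1_1 = 160, px1_2 = 64, py1_2 = 264, center_x_3 = 56, center_y_3 = 32, radius_3 = 24, center_x_4 = 264, center_y_4 = 336, radius_4 = 48, px0_5 = 232, py0_5 = 80, px0_6 = 320, py0_6 = 128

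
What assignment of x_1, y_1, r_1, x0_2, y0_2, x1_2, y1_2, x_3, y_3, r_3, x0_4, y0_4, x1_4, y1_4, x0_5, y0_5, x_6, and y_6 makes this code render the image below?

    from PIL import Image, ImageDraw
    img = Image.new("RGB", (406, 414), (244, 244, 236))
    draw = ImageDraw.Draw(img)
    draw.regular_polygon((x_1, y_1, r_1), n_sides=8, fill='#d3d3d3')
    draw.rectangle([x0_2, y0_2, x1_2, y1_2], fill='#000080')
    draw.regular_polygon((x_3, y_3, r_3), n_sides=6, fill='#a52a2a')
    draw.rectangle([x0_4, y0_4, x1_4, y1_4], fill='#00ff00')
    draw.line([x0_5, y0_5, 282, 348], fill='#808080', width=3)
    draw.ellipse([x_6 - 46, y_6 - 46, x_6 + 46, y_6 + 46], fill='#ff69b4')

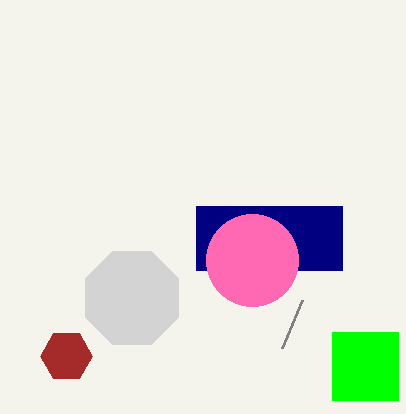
x_1 = 132; y_1 = 298; r_1 = 50; x0_2 = 196; y0_2 = 206; x1_2 = 342; y1_2 = 270; x_3 = 66; y_3 = 356; r_3 = 26; x0_4 = 332; y0_4 = 332; x1_4 = 398; y1_4 = 400; x0_5 = 302; y0_5 = 300; x_6 = 252; y_6 = 260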